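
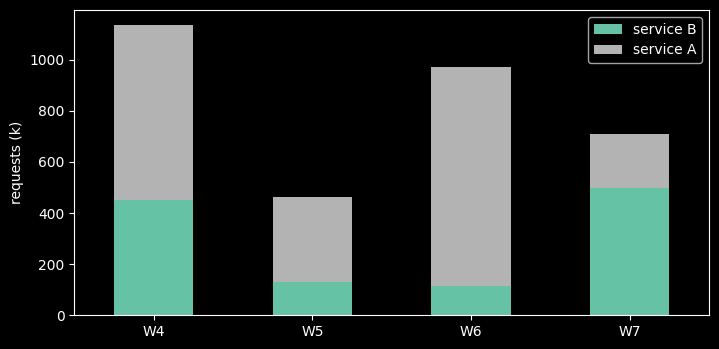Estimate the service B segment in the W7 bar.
service B top ≈ 500, bottom ≈ 0; segment ≈ 500.

≈ 500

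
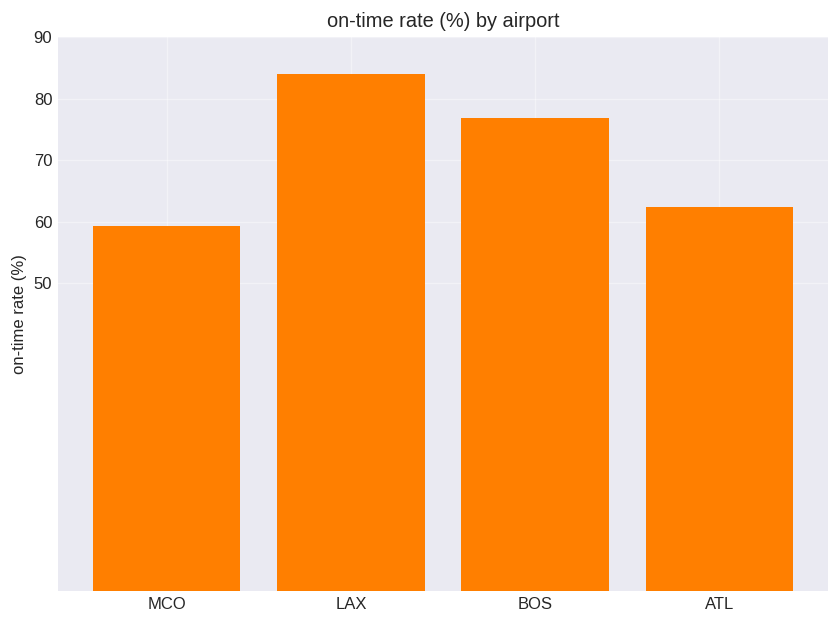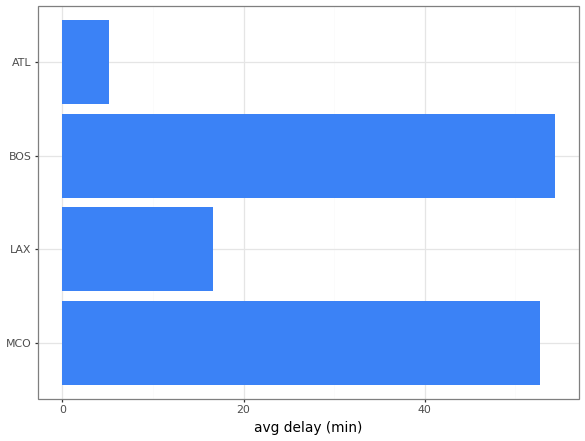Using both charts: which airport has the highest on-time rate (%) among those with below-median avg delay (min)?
Chart 2 median avg delay (min) ≈ 35; below-median airports: LAX, ATL. Among those, LAX has the highest on-time rate (%) (≈ 80).

LAX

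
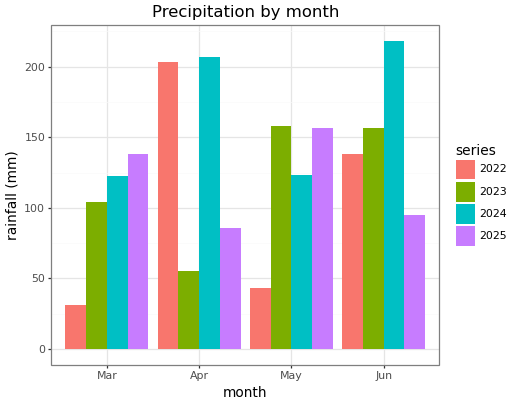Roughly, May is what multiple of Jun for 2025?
≈ 1.6×

May ≈ 160, Jun ≈ 100; 160/100 ≈ 1.6.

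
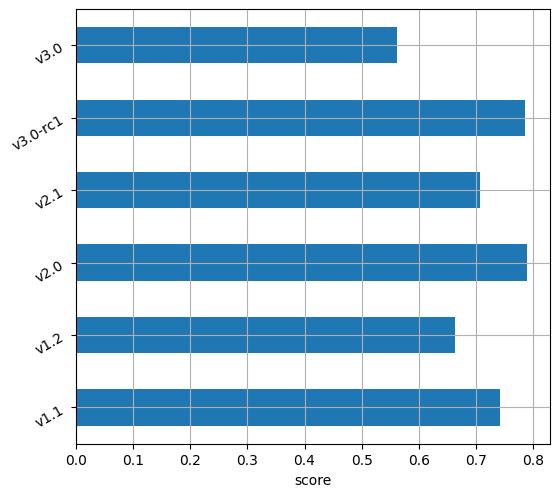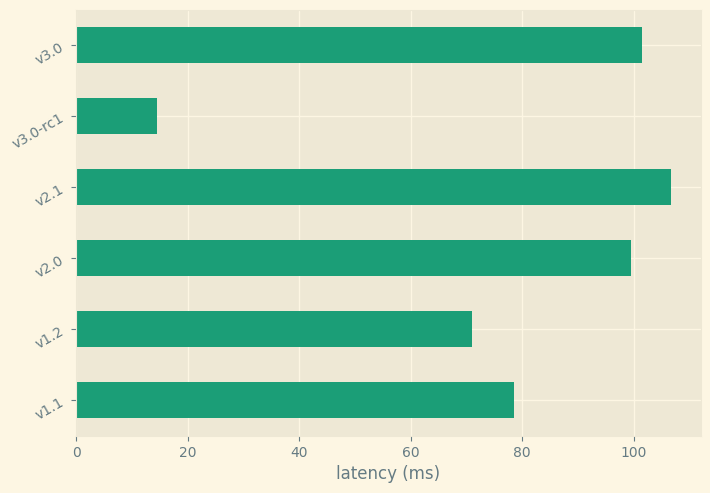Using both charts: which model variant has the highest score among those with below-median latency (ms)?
v3.0-rc1

Chart 2 median latency (ms) ≈ 90; below-median model variants: v1.1, v1.2, v3.0-rc1. Among those, v3.0-rc1 has the highest score (≈ 0.8).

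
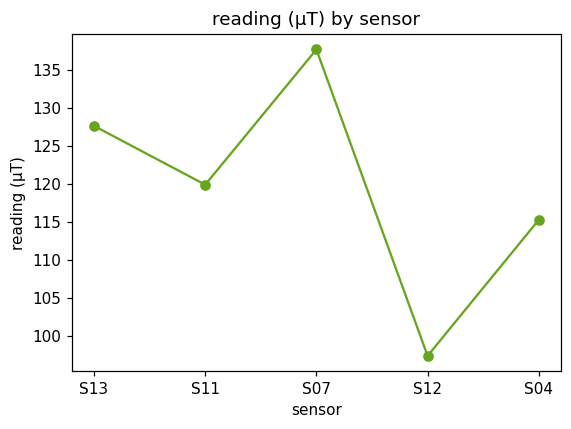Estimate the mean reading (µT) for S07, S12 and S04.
(140 + 95 + 115) / 3 ≈ 117.

≈ 117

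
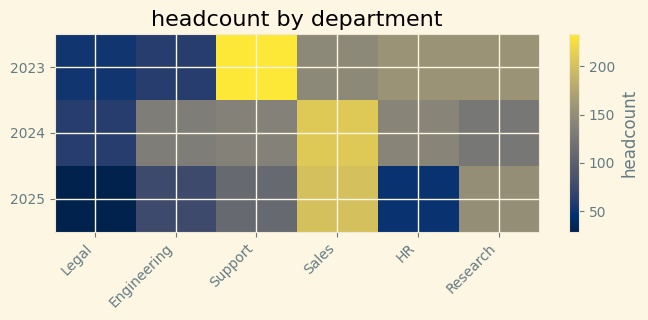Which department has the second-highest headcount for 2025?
Research

Top 3 for 2025: Sales ≈ 200, Research ≈ 160, Support ≈ 120.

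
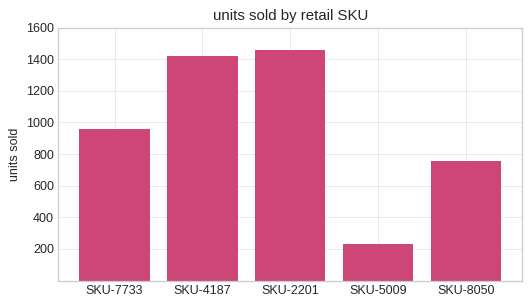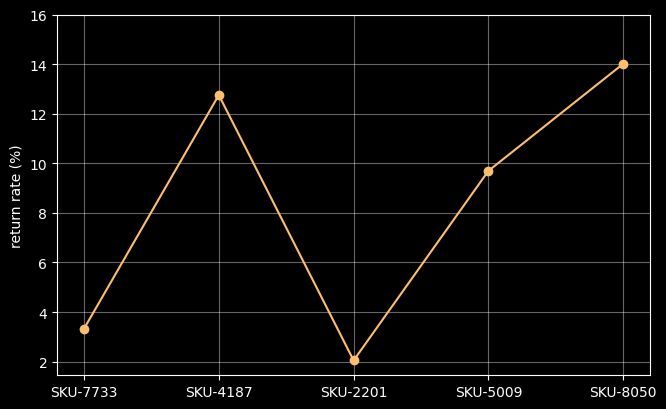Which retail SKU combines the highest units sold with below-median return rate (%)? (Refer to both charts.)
Chart 2 median return rate (%) ≈ 10; below-median retail SKUs: SKU-7733, SKU-2201. Among those, SKU-2201 has the highest units sold (≈ 1400).

SKU-2201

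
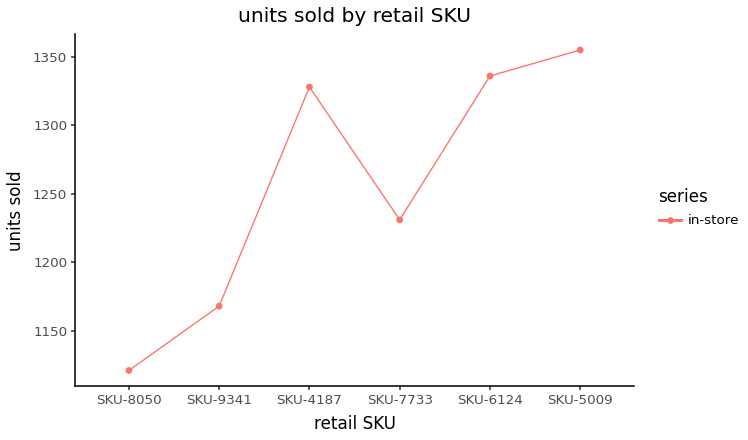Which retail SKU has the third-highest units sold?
Top 4: SKU-5009 ≈ 1360, SKU-6124 ≈ 1340, SKU-4187 ≈ 1320, SKU-7733 ≈ 1240.

SKU-4187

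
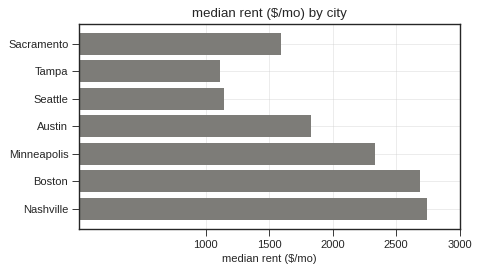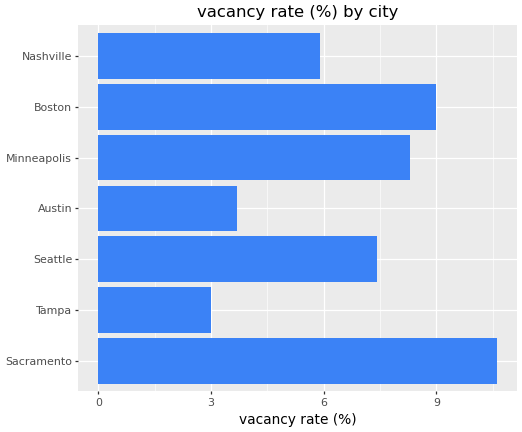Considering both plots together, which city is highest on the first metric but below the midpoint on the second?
Nashville

Chart 2 median vacancy rate (%) ≈ 7; below-median cities: Tampa, Austin, Nashville. Among those, Nashville has the highest median rent ($/mo) (≈ 2500).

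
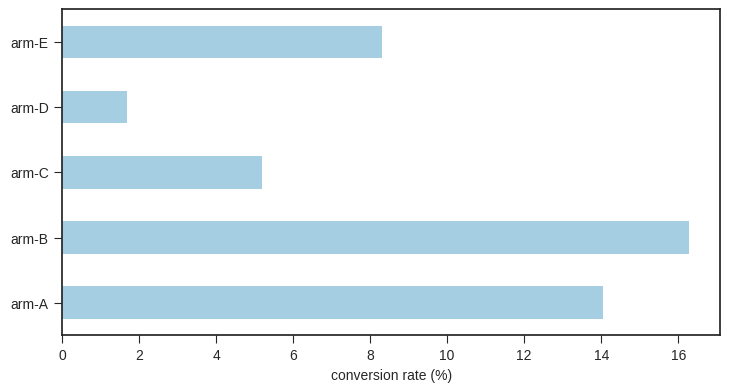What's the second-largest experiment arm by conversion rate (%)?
Top 3: arm-B ≈ 16, arm-A ≈ 14, arm-E ≈ 8.

arm-A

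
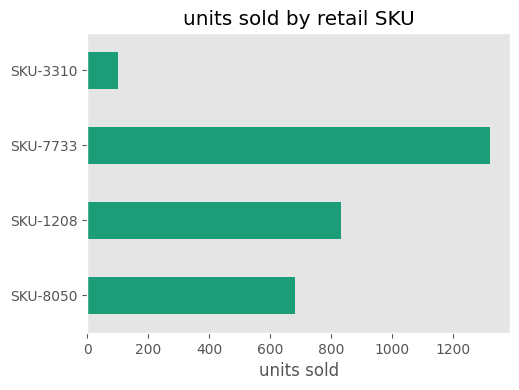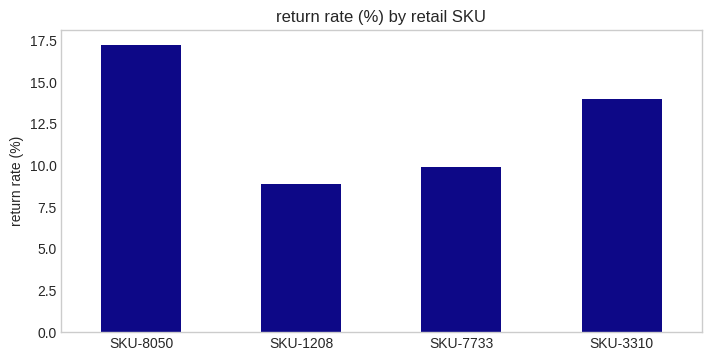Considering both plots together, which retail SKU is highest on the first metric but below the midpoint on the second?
Chart 2 median return rate (%) ≈ 12; below-median retail SKUs: SKU-1208, SKU-7733. Among those, SKU-7733 has the highest units sold (≈ 1400).

SKU-7733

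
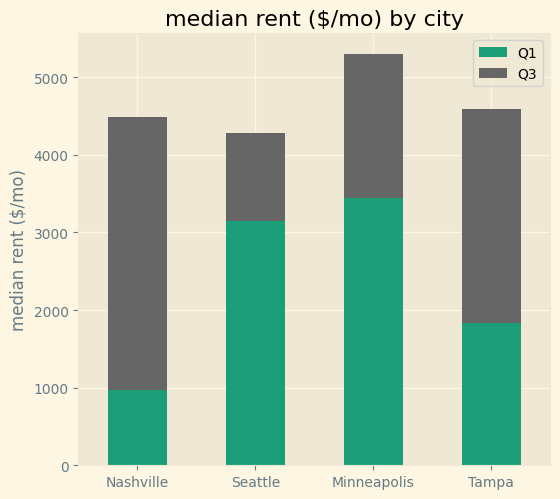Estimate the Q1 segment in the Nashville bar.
≈ 1000

Q1 top ≈ 1000, bottom ≈ 0; segment ≈ 1000.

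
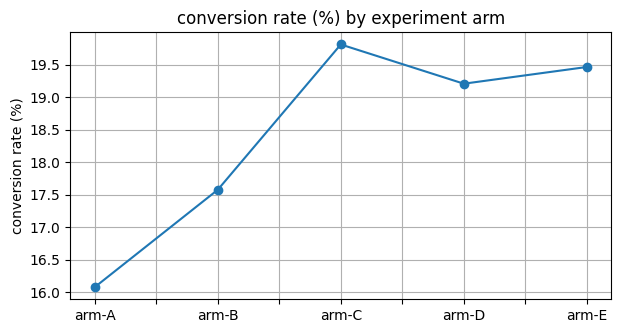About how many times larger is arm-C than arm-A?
arm-C ≈ 20.0, arm-A ≈ 16.0; 20.0/16.0 ≈ 1.25.

≈ 1.25×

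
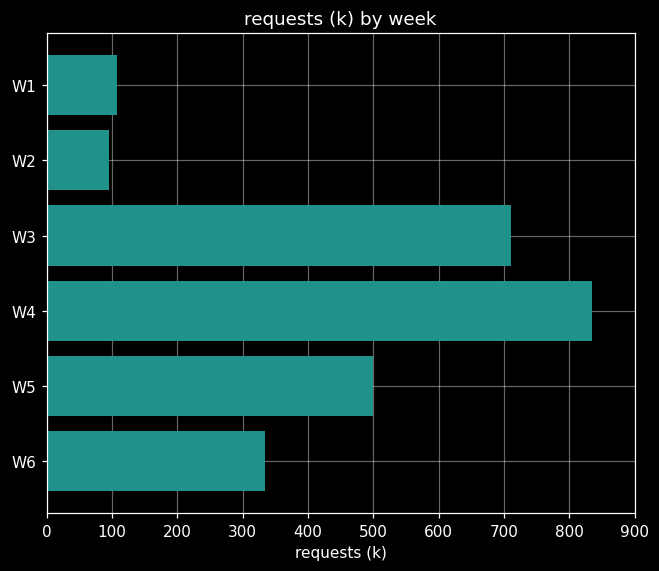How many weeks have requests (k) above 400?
3

Above 400: W3, W4, W5.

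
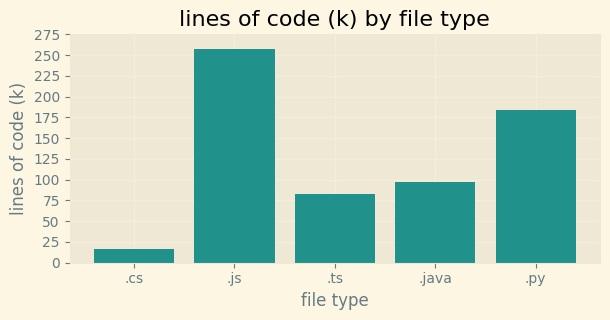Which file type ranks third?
Top 4: .js ≈ 250, .py ≈ 175, .java ≈ 100, .ts ≈ 75.

.java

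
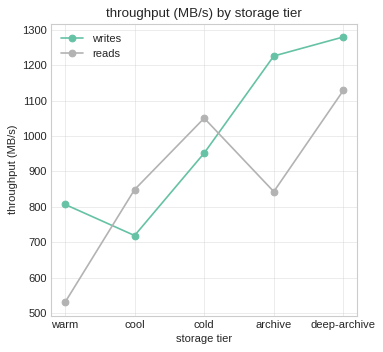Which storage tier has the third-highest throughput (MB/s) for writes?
cold

Top 4 for writes: deep-archive ≈ 1300, archive ≈ 1200, cold ≈ 1000, warm ≈ 800.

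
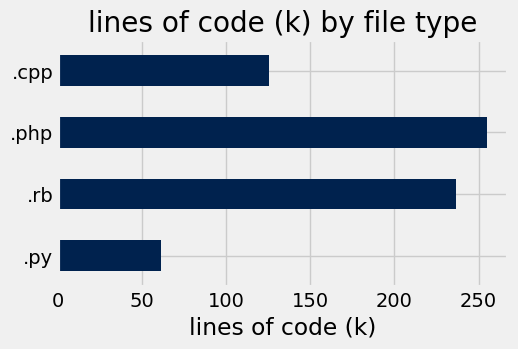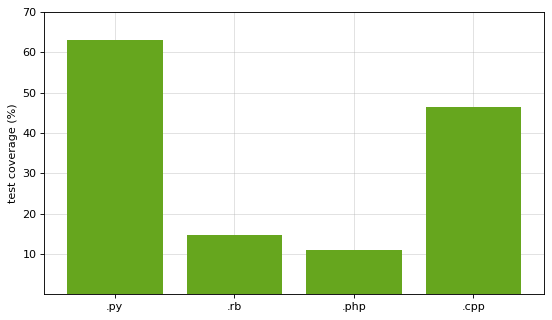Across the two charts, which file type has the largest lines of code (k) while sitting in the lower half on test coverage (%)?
Chart 2 median test coverage (%) ≈ 30; below-median file types: .rb, .php. Among those, .php has the highest lines of code (k) (≈ 250).

.php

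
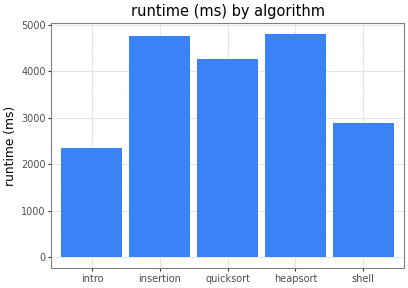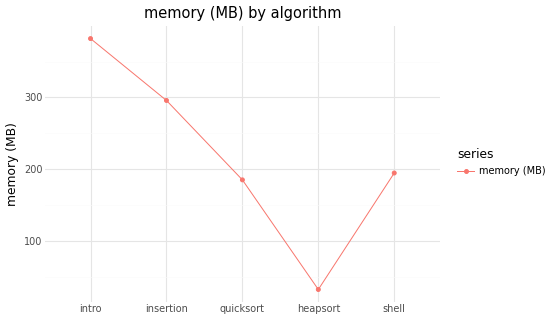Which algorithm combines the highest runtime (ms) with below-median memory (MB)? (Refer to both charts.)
heapsort

Chart 2 median memory (MB) ≈ 200; below-median algorithms: quicksort, heapsort. Among those, heapsort has the highest runtime (ms) (≈ 5000).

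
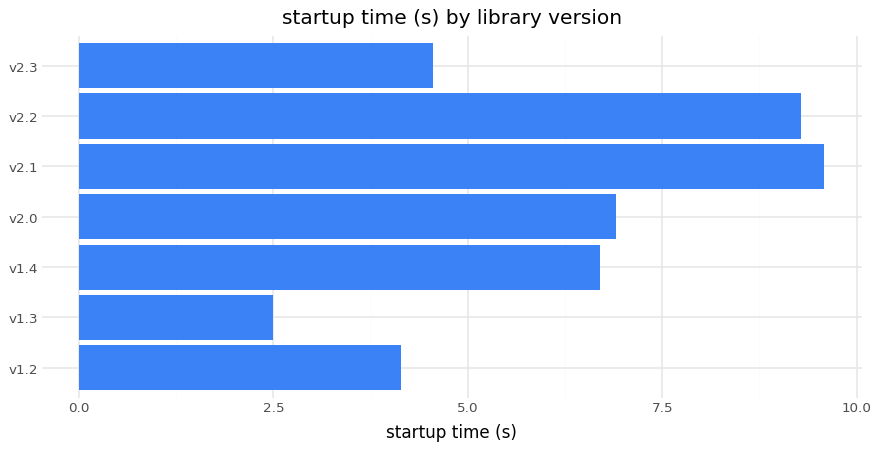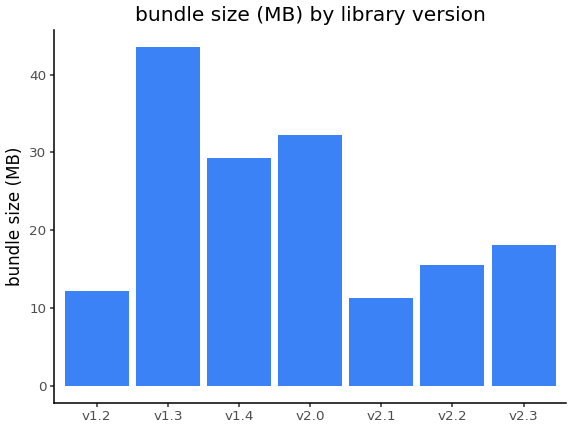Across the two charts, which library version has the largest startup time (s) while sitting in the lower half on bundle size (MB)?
Chart 2 median bundle size (MB) ≈ 20; below-median library versions: v1.2, v2.1, v2.2. Among those, v2.1 has the highest startup time (s) (≈ 10).

v2.1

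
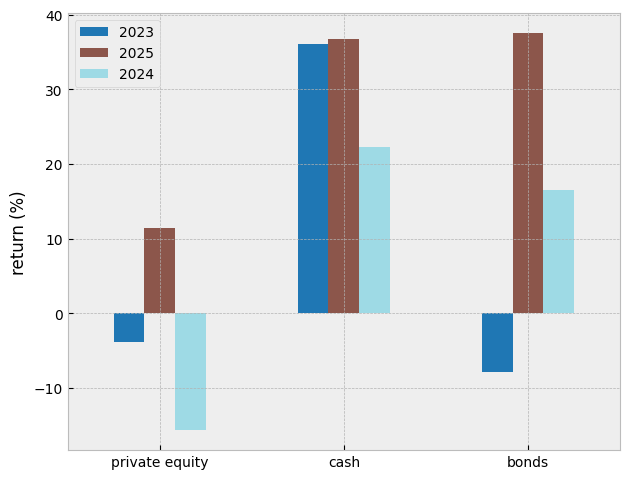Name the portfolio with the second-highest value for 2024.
Top 3 for 2024: cash ≈ 20, bonds ≈ 15, private equity ≈ -15.

bonds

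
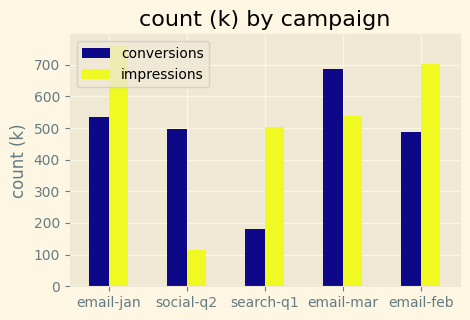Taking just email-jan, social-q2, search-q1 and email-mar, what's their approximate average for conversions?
≈ 475

(500 + 500 + 200 + 700) / 4 ≈ 475.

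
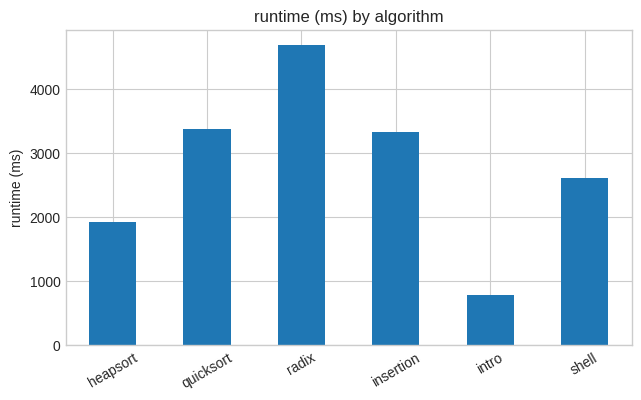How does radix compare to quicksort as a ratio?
≈ 1.29×

radix ≈ 4500, quicksort ≈ 3500; 4500/3500 ≈ 1.29.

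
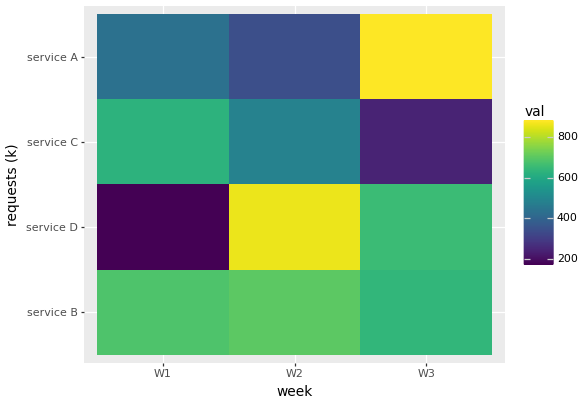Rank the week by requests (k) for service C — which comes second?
Top 3 for service C: W1 ≈ 600, W2 ≈ 500, W3 ≈ 200.

W2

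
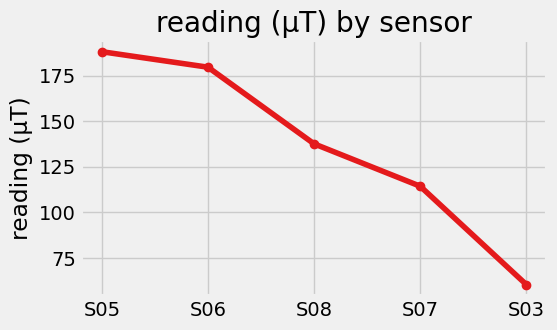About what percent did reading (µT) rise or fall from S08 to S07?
≈ -14.3%

S08 ≈ 140, S07 ≈ 120; (120 − 140) / 140 ≈ -14.3%.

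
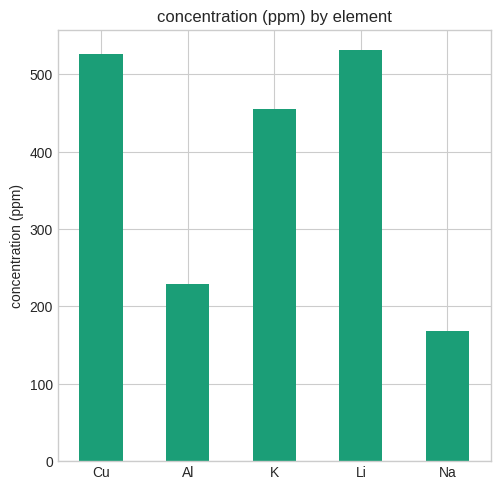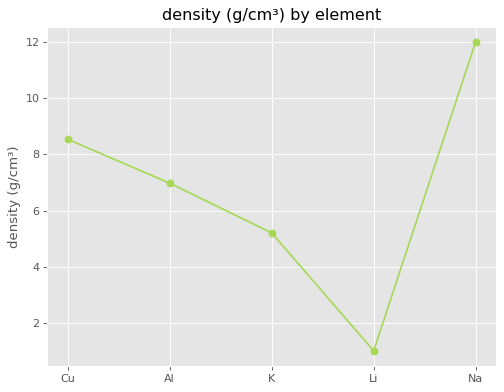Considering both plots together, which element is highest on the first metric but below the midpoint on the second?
Li

Chart 2 median density (g/cm³) ≈ 6; below-median elements: K, Li. Among those, Li has the highest concentration (ppm) (≈ 550).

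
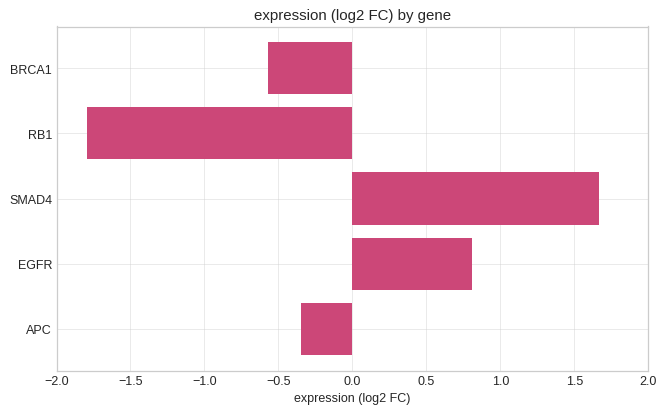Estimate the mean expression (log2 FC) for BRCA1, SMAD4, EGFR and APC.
≈ 0.38

(-0.5 + 1.5 + 1.0 + -0.5) / 4 ≈ 0.38.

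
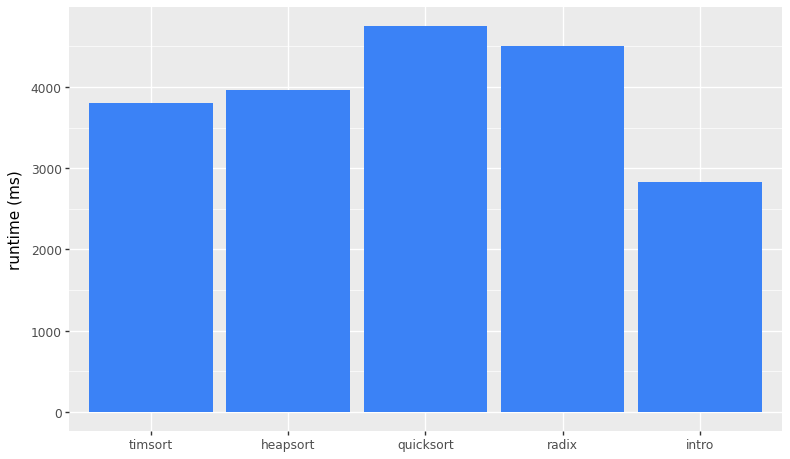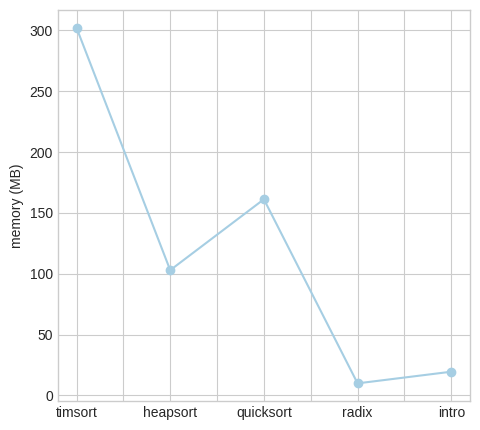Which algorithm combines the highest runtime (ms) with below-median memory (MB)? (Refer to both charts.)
radix

Chart 2 median memory (MB) ≈ 100; below-median algorithms: radix, intro. Among those, radix has the highest runtime (ms) (≈ 4500).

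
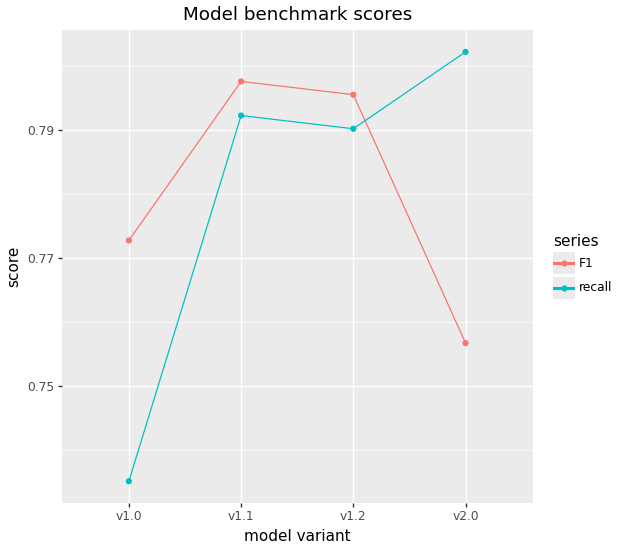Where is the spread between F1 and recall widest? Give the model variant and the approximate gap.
v2.0: F1 ≈ 0.76, recall ≈ 0.80 → gap ≈ 0.04. Next-largest (v1.0) is only ≈ 0.03.

v2.0, ≈ 0.04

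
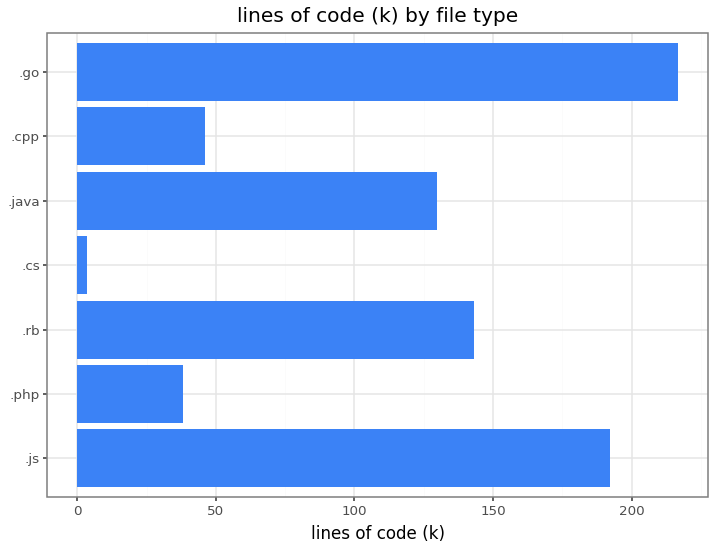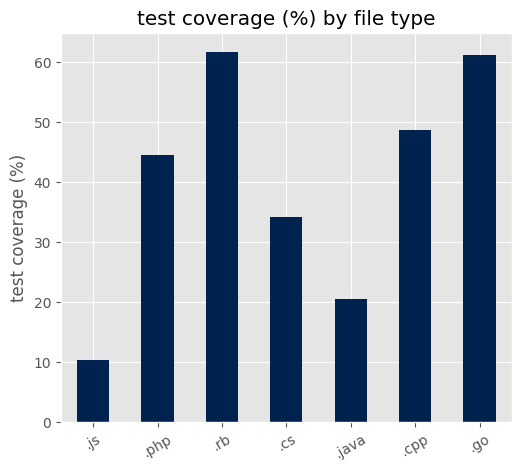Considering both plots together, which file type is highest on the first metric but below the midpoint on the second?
Chart 2 median test coverage (%) ≈ 40; below-median file types: .js, .cs, .java. Among those, .js has the highest lines of code (k) (≈ 200).

.js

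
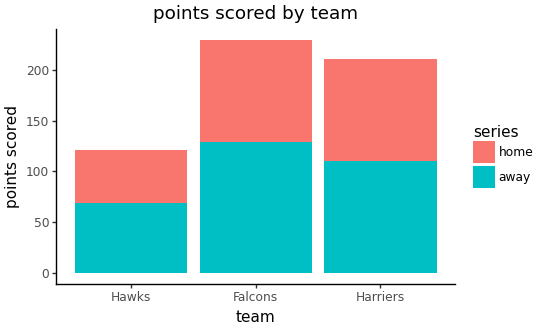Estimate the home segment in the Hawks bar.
≈ 60

home top ≈ 120, bottom ≈ 60; segment ≈ 60.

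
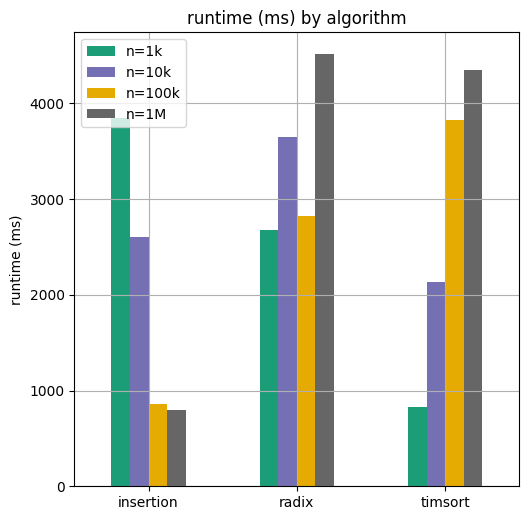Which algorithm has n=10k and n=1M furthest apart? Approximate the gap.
timsort, ≈ 2500 ms

timsort: n=10k ≈ 2000, n=1M ≈ 4500 → gap ≈ 2500. Next-largest (insertion) is only ≈ 1500.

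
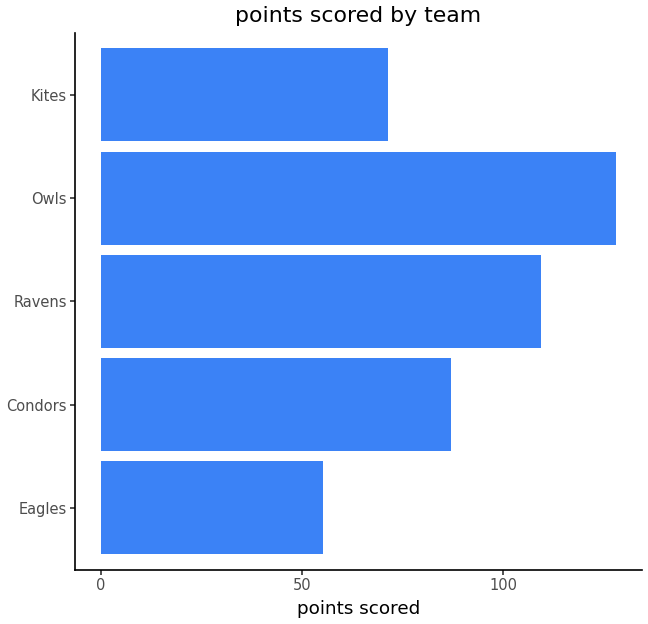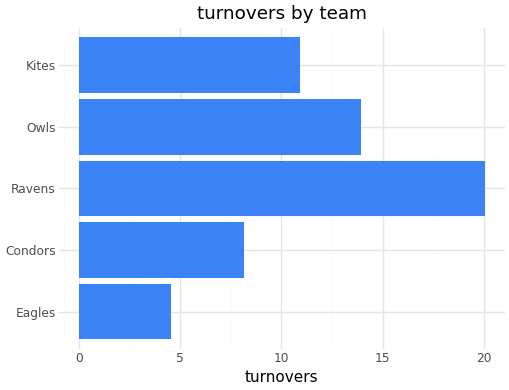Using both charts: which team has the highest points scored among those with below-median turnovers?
Condors

Chart 2 median turnovers ≈ 10; below-median teams: Eagles, Condors. Among those, Condors has the highest points scored (≈ 80).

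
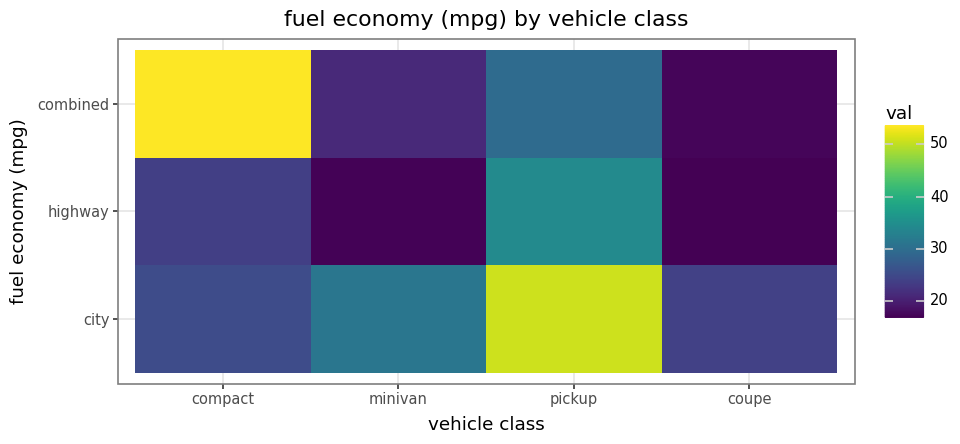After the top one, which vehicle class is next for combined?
Top 3 for combined: compact ≈ 55, pickup ≈ 30, minivan ≈ 20.

pickup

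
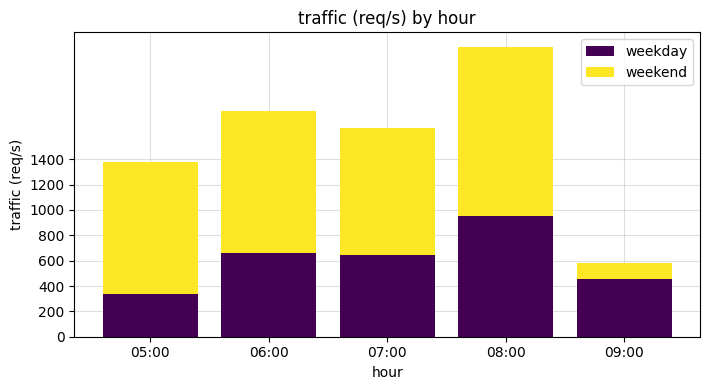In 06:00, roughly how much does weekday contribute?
weekday top ≈ 600, bottom ≈ 0; segment ≈ 600.

≈ 600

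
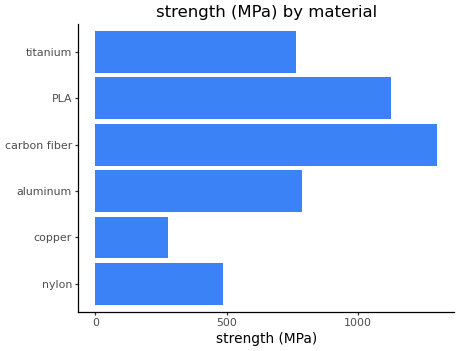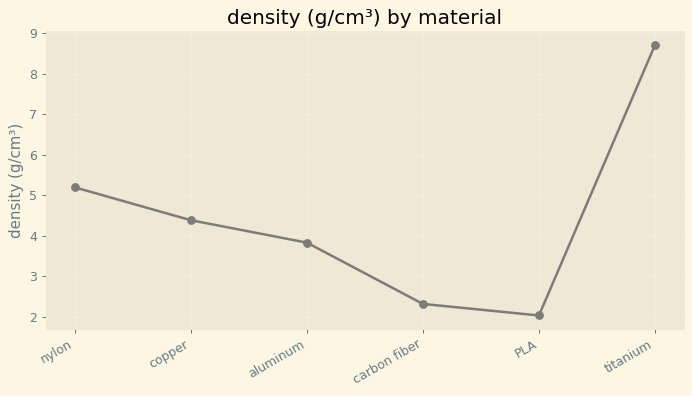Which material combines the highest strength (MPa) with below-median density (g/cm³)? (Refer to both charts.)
carbon fiber

Chart 2 median density (g/cm³) ≈ 4; below-median materials: aluminum, carbon fiber, PLA. Among those, carbon fiber has the highest strength (MPa) (≈ 1400).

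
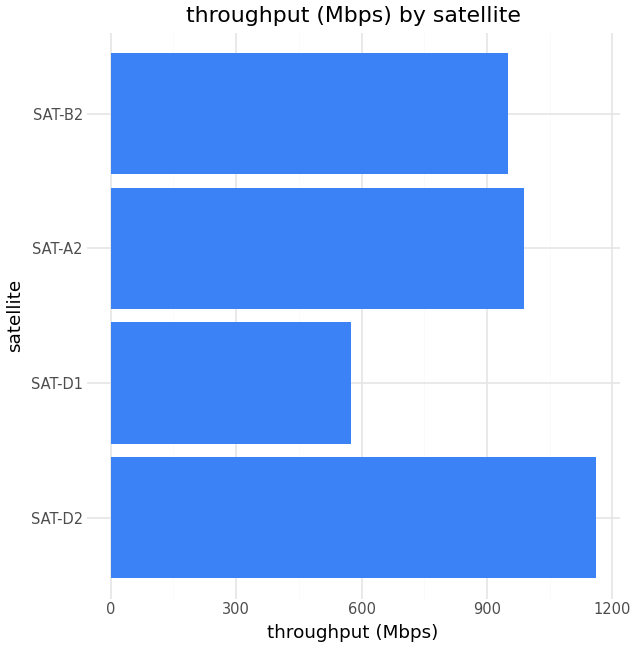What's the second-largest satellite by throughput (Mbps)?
SAT-A2

Top 3: SAT-D2 ≈ 1200, SAT-A2 ≈ 1000, SAT-B2 ≈ 900.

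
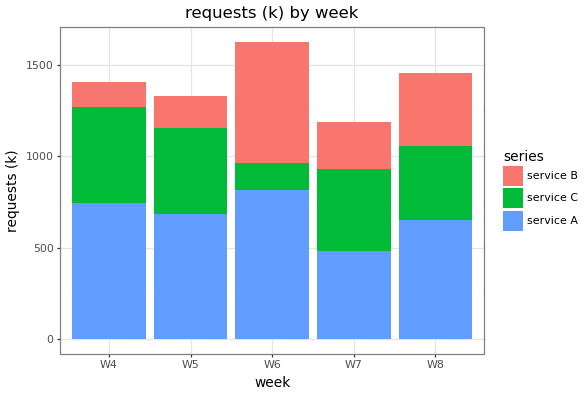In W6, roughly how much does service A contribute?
service A top ≈ 800, bottom ≈ 0; segment ≈ 800.

≈ 800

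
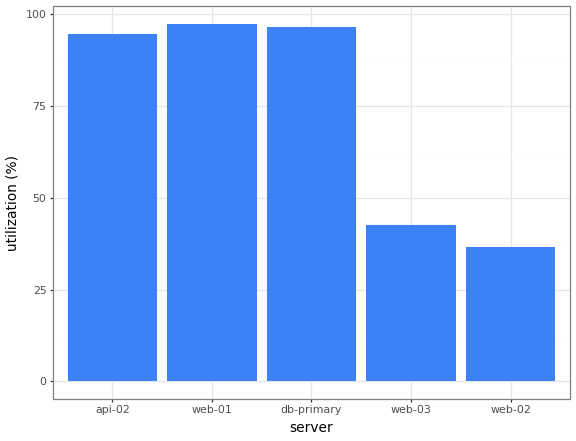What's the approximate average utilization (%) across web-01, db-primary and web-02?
(100 + 100 + 40) / 3 ≈ 80.

≈ 80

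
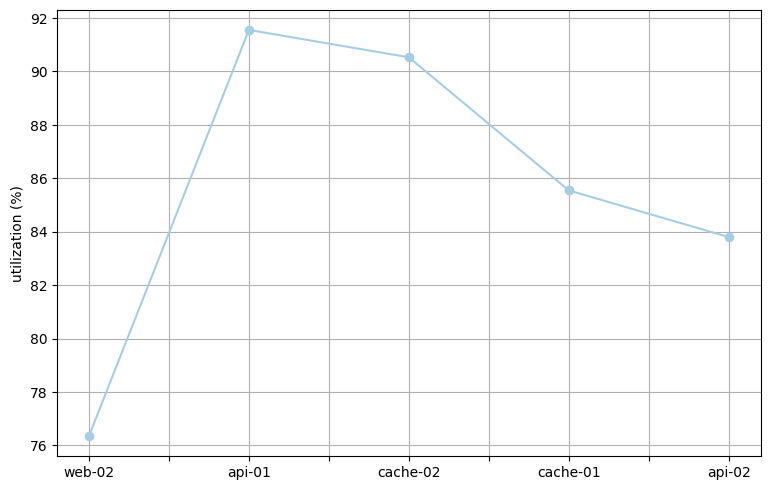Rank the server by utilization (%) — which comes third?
Top 4: api-01 ≈ 92, cache-02 ≈ 90, cache-01 ≈ 86, api-02 ≈ 84.

cache-01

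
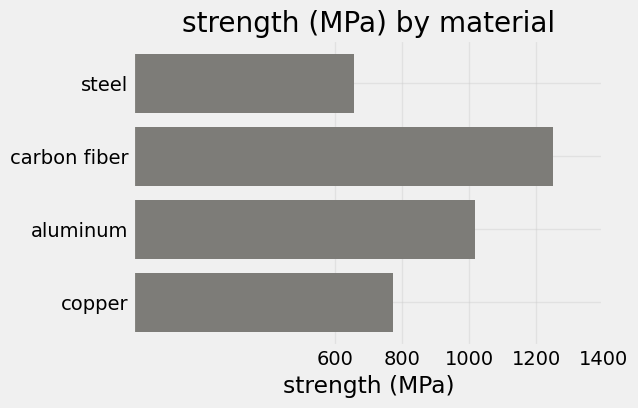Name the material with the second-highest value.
Top 3: carbon fiber ≈ 1200, aluminum ≈ 1000, copper ≈ 800.

aluminum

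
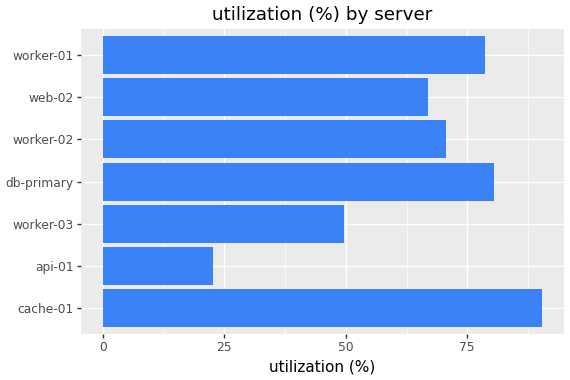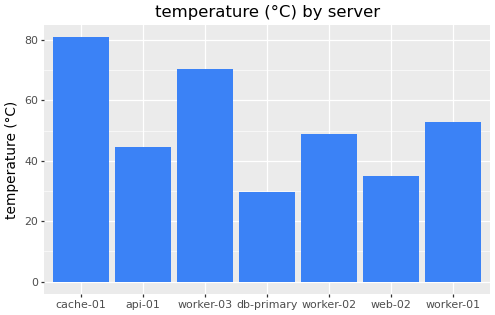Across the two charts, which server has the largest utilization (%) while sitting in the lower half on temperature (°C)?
db-primary

Chart 2 median temperature (°C) ≈ 50; below-median servers: api-01, db-primary, web-02. Among those, db-primary has the highest utilization (%) (≈ 80).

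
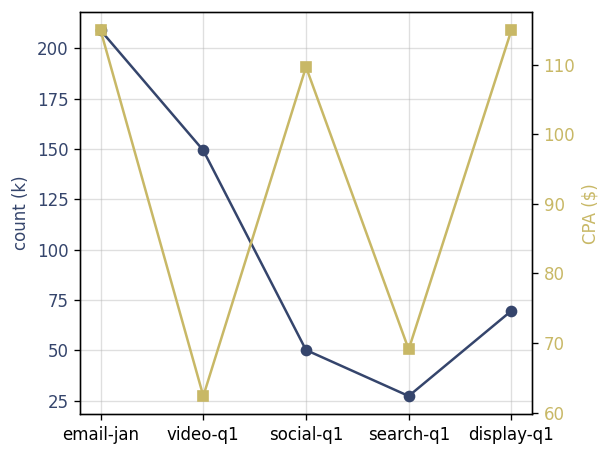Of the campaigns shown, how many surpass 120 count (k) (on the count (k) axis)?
2

Above 120: email-jan, video-q1.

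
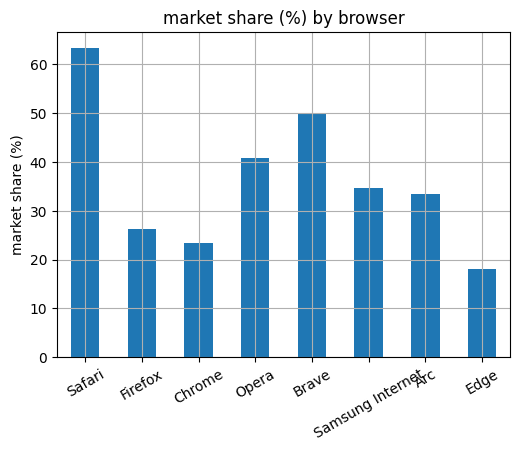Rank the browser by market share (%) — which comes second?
Top 3: Safari ≈ 60, Brave ≈ 50, Opera ≈ 40.

Brave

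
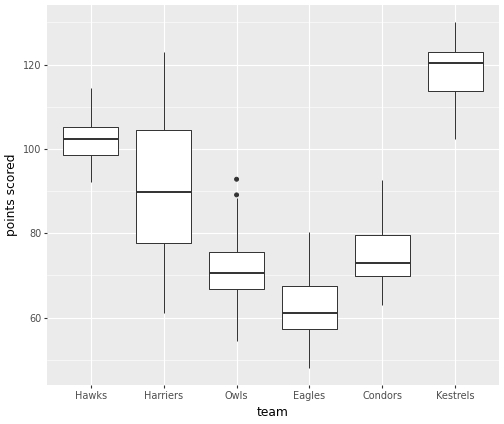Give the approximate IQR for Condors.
≈ 10

Q3 ≈ 80, Q1 ≈ 70; IQR ≈ 10.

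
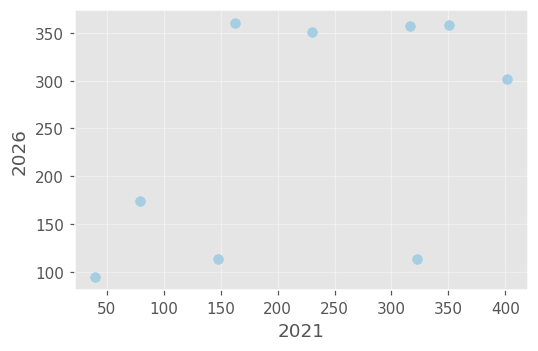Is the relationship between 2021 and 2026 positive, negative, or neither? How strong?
positive, moderate

Points are positively correlated; moderate (|r| ≈ 0.5).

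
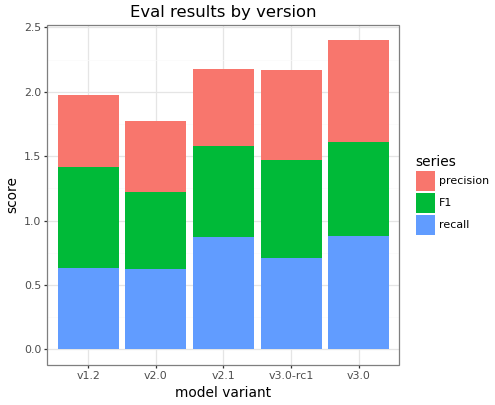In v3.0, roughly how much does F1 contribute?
F1 top ≈ 1.6, bottom ≈ 0.8; segment ≈ 0.8.

≈ 0.8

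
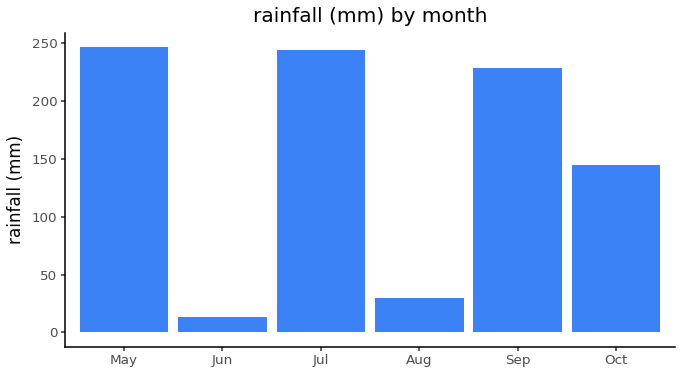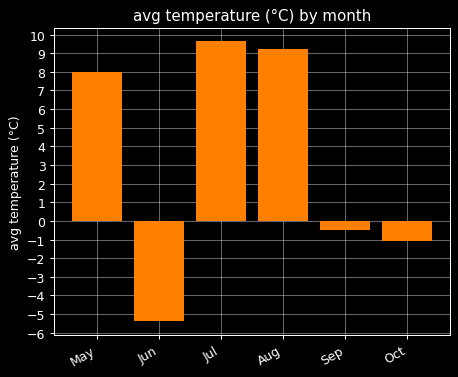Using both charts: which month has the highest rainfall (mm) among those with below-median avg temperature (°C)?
Chart 2 median avg temperature (°C) ≈ 4; below-median months: Jun, Sep, Oct. Among those, Sep has the highest rainfall (mm) (≈ 225).

Sep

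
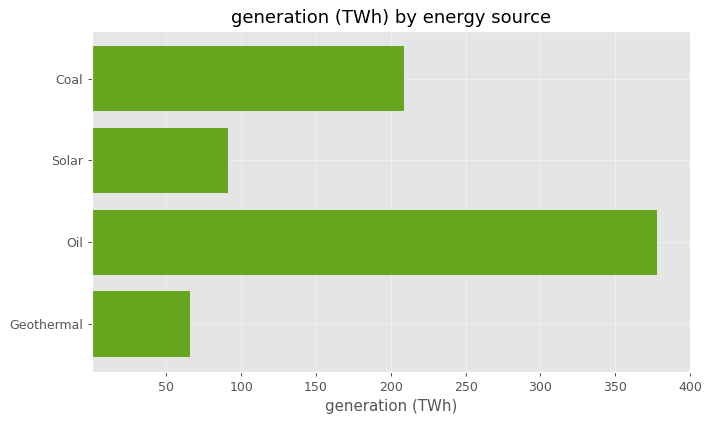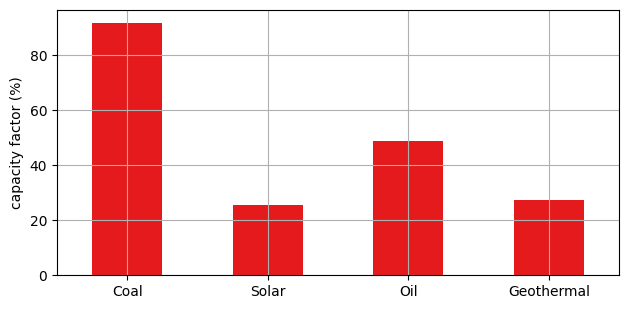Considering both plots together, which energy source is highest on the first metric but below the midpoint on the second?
Solar

Chart 2 median capacity factor (%) ≈ 40; below-median energy sources: Solar, Geothermal. Among those, Solar has the highest generation (TWh) (≈ 100).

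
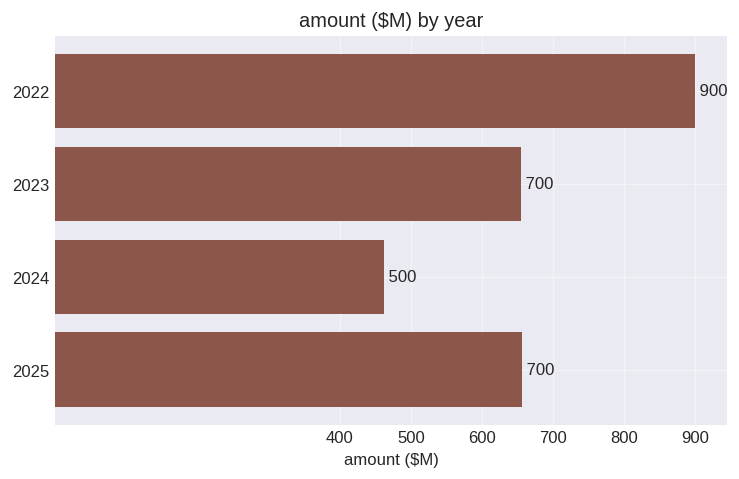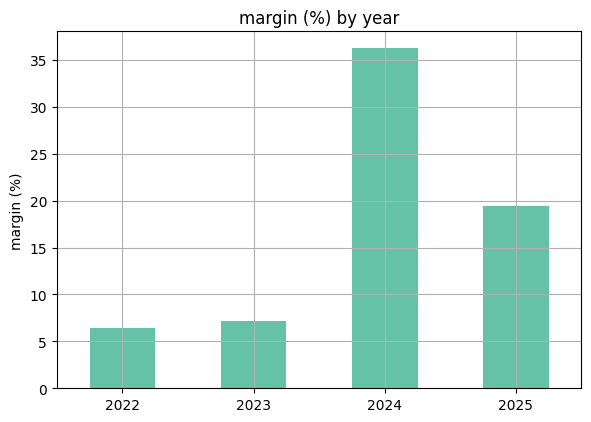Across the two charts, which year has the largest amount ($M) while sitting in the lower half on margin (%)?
2022

Chart 2 median margin (%) ≈ 15; below-median years: 2022, 2023. Among those, 2022 has the highest amount ($M) (≈ 900).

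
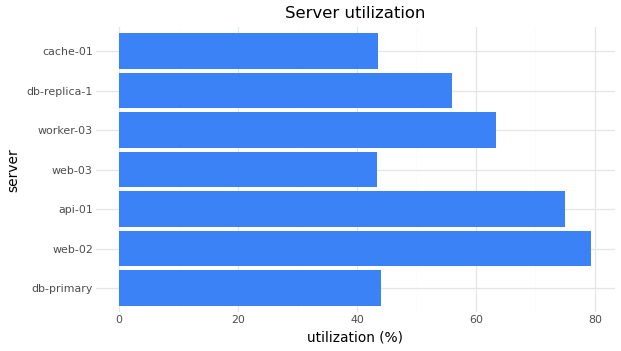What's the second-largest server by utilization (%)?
Top 3: web-02 ≈ 80, api-01 ≈ 70, worker-03 ≈ 60.

api-01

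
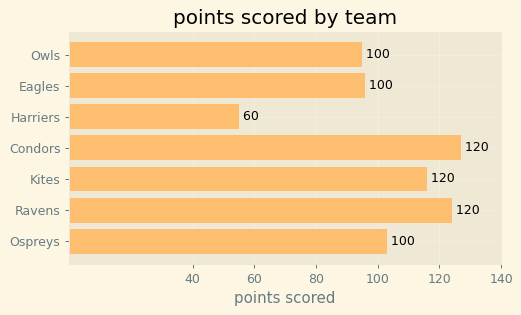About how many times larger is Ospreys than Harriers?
Ospreys ≈ 100, Harriers ≈ 60; 100/60 ≈ 1.67.

≈ 1.67×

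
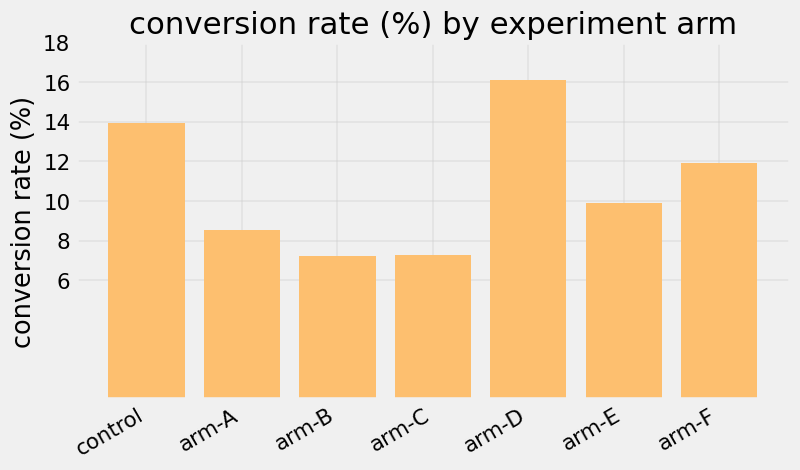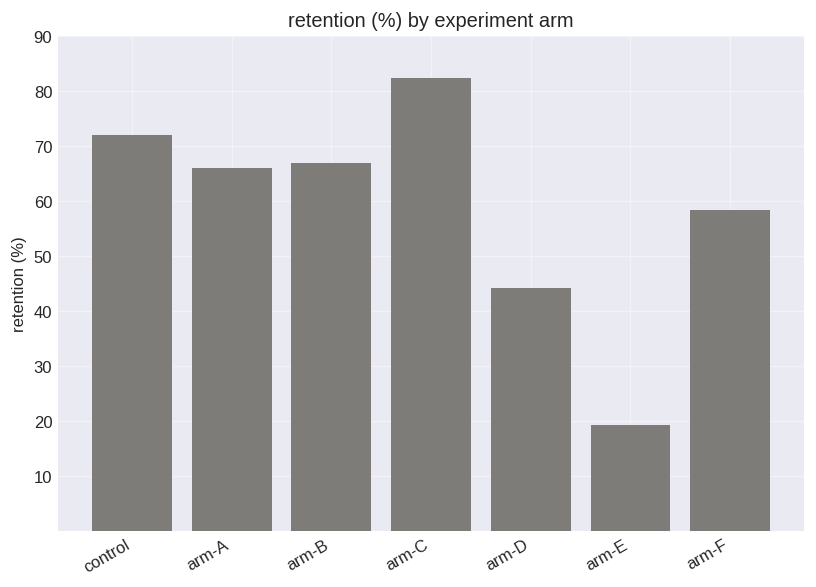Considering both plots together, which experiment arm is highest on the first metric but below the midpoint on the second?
Chart 2 median retention (%) ≈ 70; below-median experiment arms: arm-D, arm-E, arm-F. Among those, arm-D has the highest conversion rate (%) (≈ 16).

arm-D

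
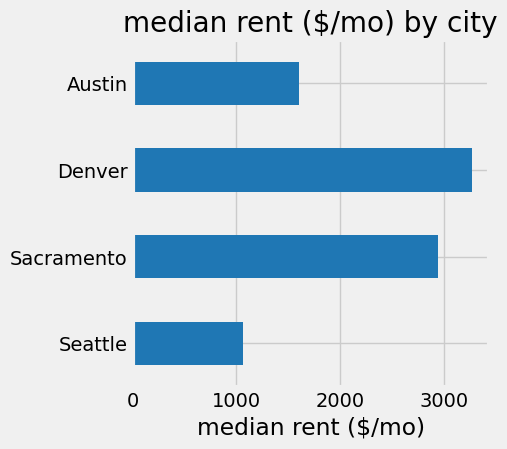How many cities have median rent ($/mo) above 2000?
2

Above 2000: Sacramento, Denver.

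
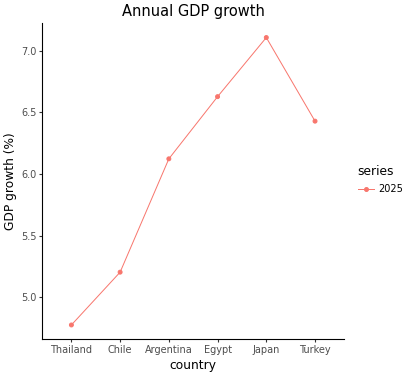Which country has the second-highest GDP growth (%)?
Egypt

Top 3: Japan ≈ 7.2, Egypt ≈ 6.6, Turkey ≈ 6.4.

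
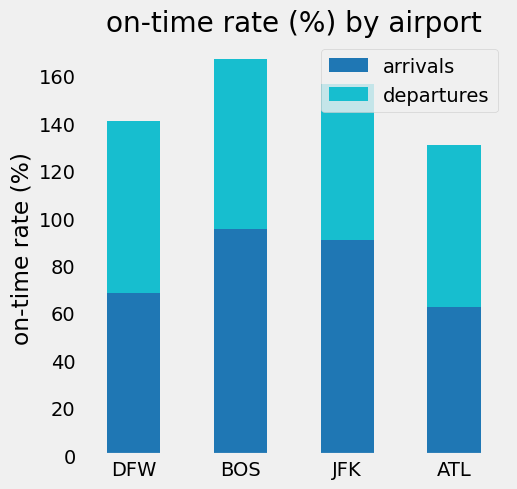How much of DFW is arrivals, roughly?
≈ 60

arrivals top ≈ 60, bottom ≈ 0; segment ≈ 60.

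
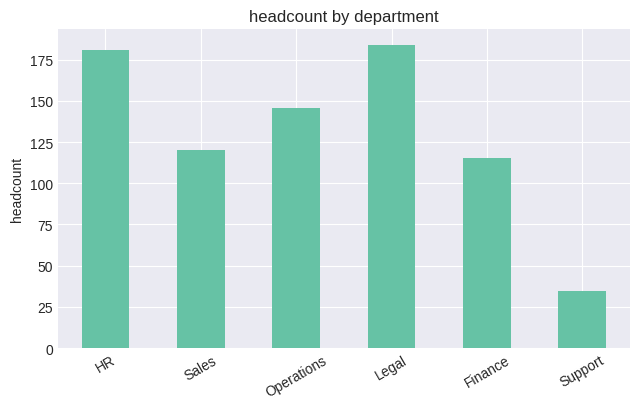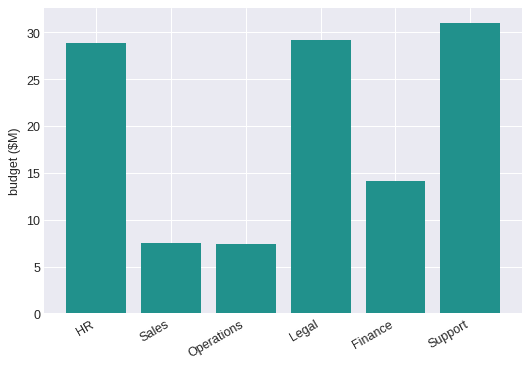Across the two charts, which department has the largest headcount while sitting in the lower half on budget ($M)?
Chart 2 median budget ($M) ≈ 20; below-median departments: Sales, Operations, Finance. Among those, Operations has the highest headcount (≈ 140).

Operations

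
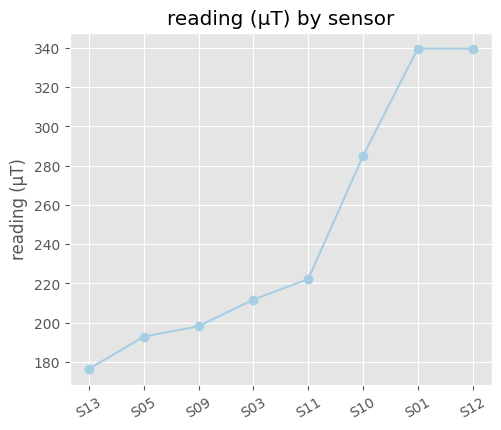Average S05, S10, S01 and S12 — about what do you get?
(200 + 280 + 340 + 340) / 4 ≈ 290.

≈ 290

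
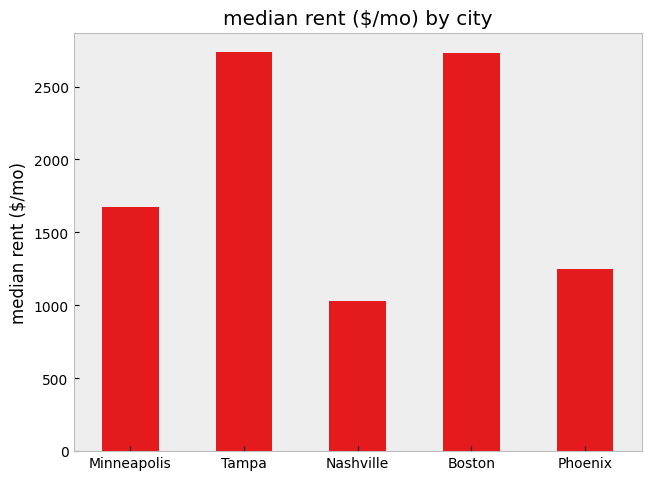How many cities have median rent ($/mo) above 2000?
2

Above 2000: Tampa, Boston.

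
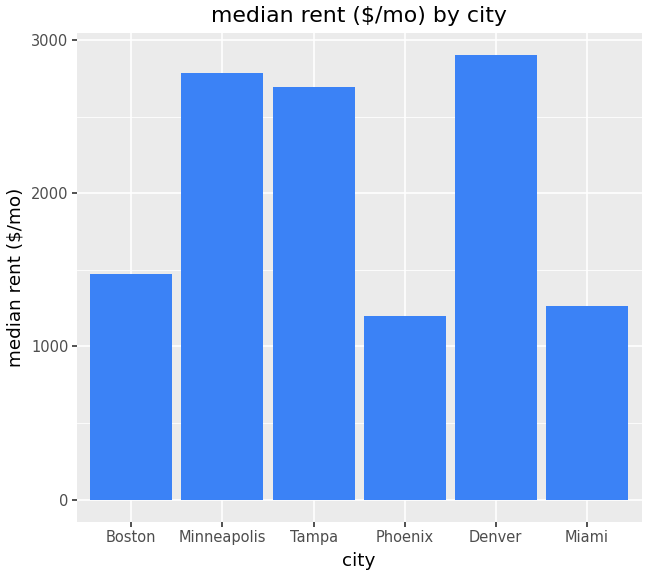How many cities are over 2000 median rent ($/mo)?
Above 2000: Minneapolis, Tampa, Denver.

3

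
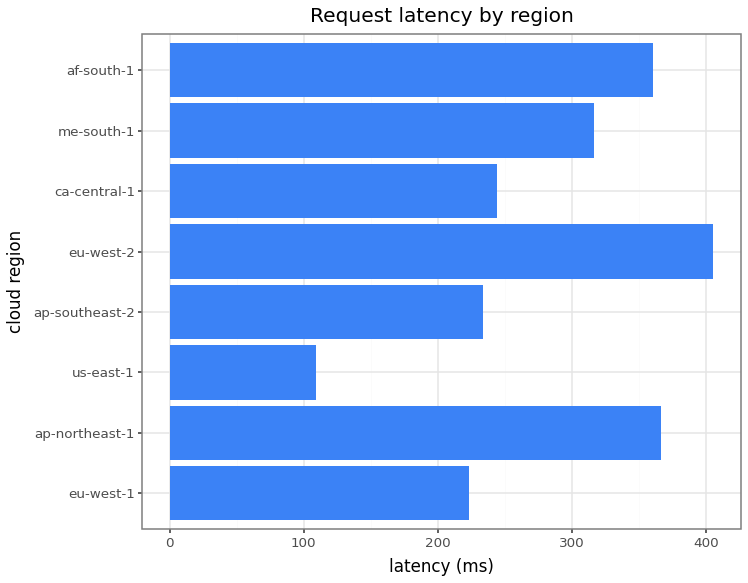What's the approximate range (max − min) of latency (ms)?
Max eu-west-2 ≈ 400, min us-east-1 ≈ 100; range ≈ 300.

≈ 300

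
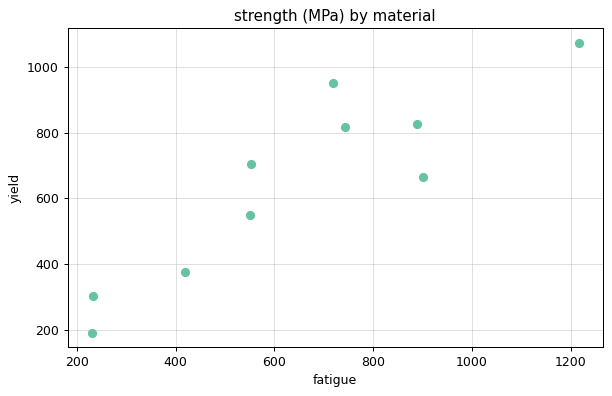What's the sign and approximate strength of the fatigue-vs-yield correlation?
Points are positively correlated; strong (|r| ≈ 0.9).

positive, strong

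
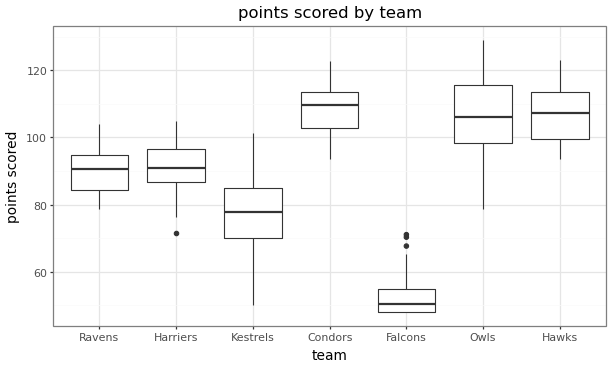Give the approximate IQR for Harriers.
Q3 ≈ 95, Q1 ≈ 85; IQR ≈ 10.

≈ 10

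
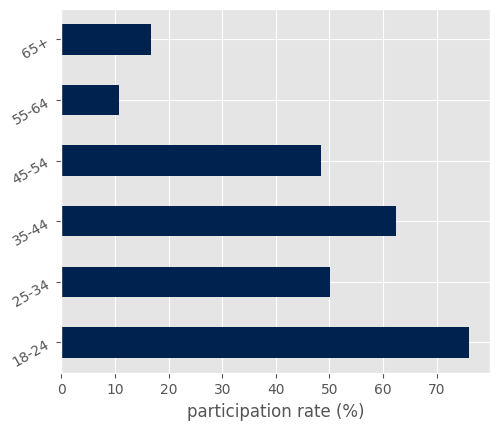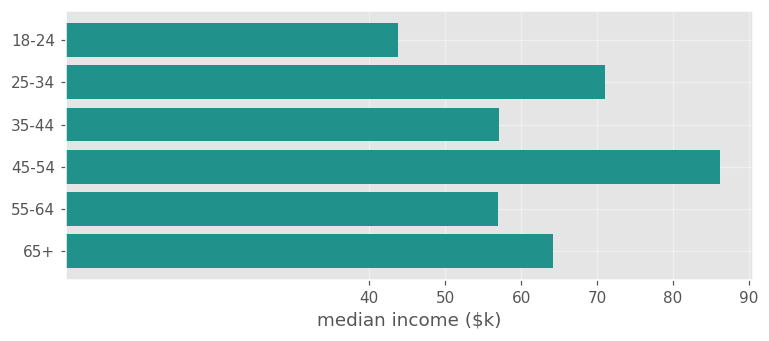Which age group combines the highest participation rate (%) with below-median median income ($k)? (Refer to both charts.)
18-24

Chart 2 median median income ($k) ≈ 60; below-median age groups: 18-24, 35-44, 55-64. Among those, 18-24 has the highest participation rate (%) (≈ 80).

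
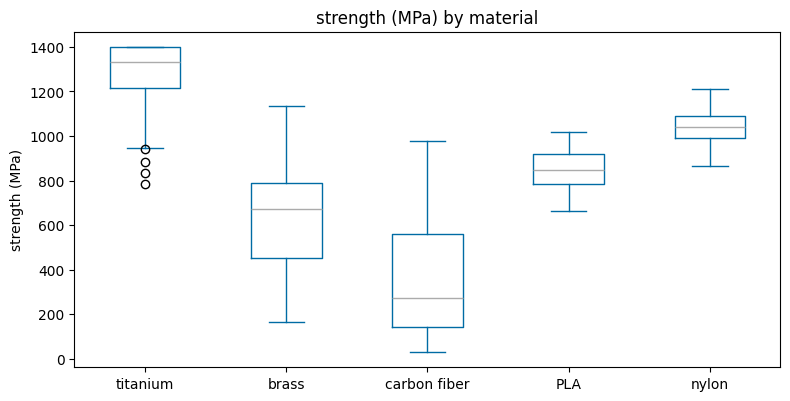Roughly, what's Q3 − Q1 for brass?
Q3 ≈ 800, Q1 ≈ 500; IQR ≈ 300.

≈ 300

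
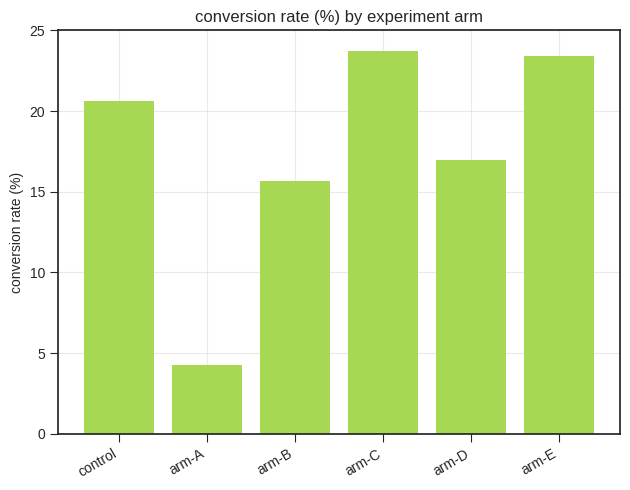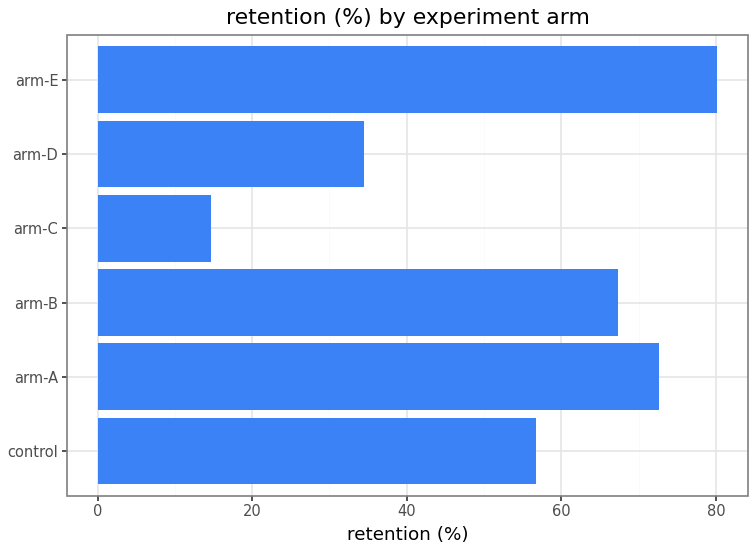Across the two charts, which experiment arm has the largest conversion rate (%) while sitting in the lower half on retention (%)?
arm-C

Chart 2 median retention (%) ≈ 60; below-median experiment arms: control, arm-C, arm-D. Among those, arm-C has the highest conversion rate (%) (≈ 25).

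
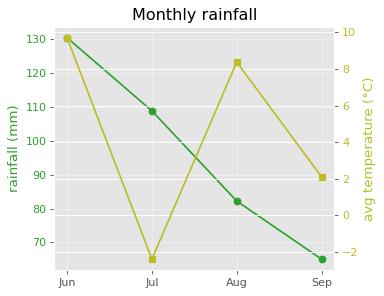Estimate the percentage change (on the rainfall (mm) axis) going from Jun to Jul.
Jun ≈ 130, Jul ≈ 110; (110 − 130) / 130 ≈ -15.4%.

≈ -15.4%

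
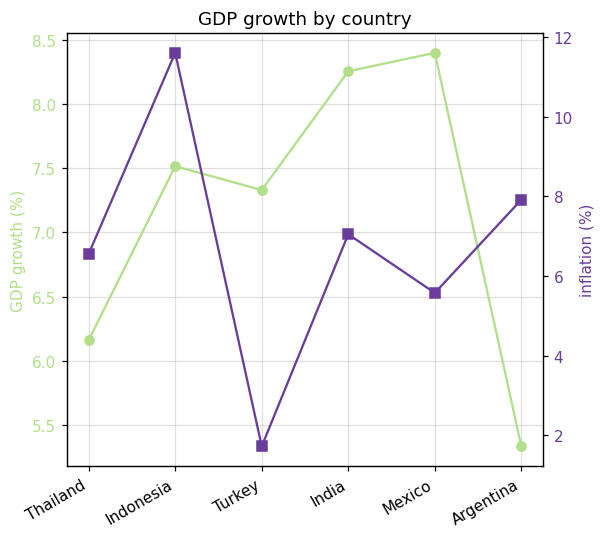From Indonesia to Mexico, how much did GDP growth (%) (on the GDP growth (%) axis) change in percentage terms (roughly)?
Indonesia ≈ 7.5, Mexico ≈ 8.5; (8.5 − 7.5) / 7.5 ≈ +13.3%.

≈ +13.3%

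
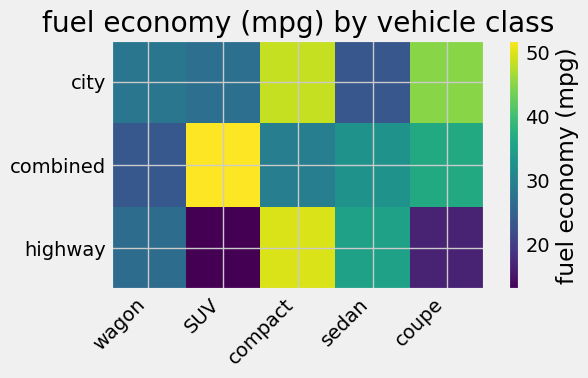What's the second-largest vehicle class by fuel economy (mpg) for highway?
sedan

Top 3 for highway: compact ≈ 50, sedan ≈ 35, wagon ≈ 25.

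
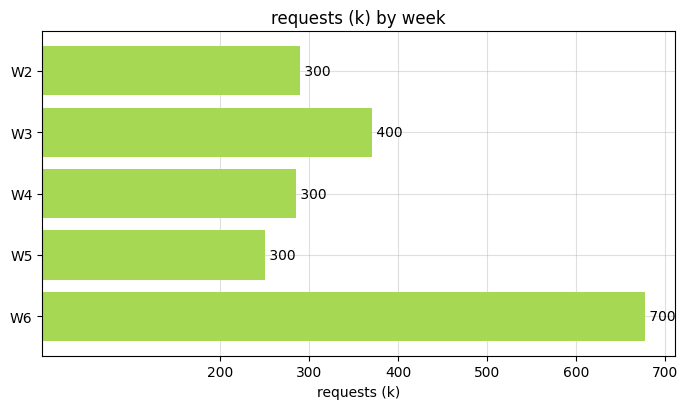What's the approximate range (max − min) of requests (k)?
Max W6 ≈ 700, min W5 ≈ 300; range ≈ 400.

≈ 400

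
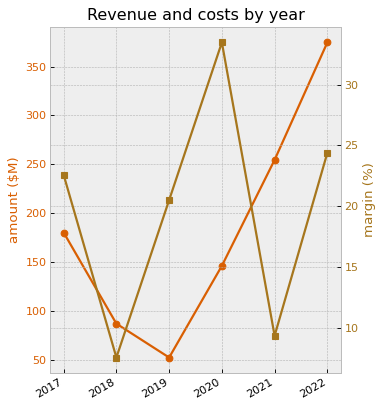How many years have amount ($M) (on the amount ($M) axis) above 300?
Above 300: 2022.

1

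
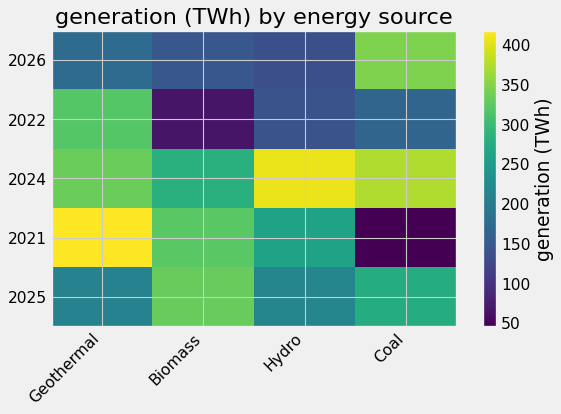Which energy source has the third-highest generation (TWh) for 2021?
Top 4 for 2021: Geothermal ≈ 400, Biomass ≈ 300, Hydro ≈ 250, Coal ≈ 50.

Hydro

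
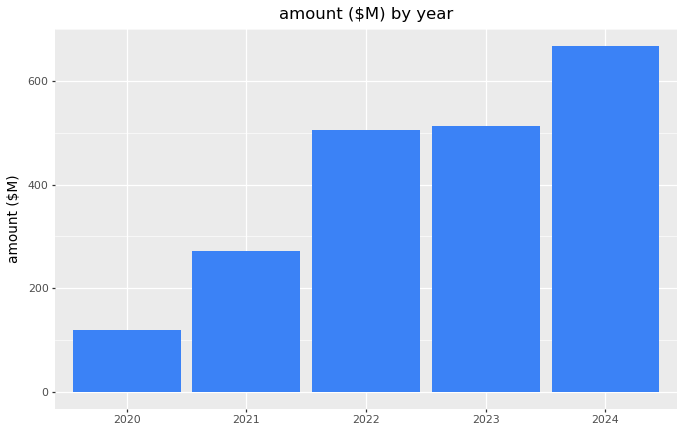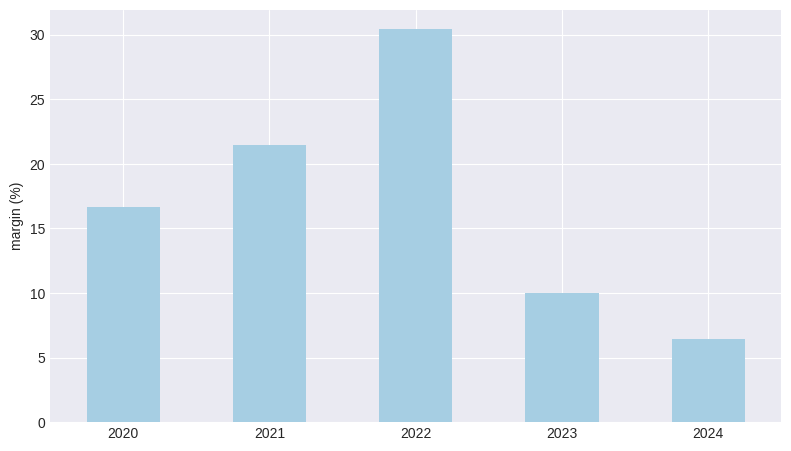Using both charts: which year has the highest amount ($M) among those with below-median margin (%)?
2024

Chart 2 median margin (%) ≈ 15; below-median years: 2023, 2024. Among those, 2024 has the highest amount ($M) (≈ 700).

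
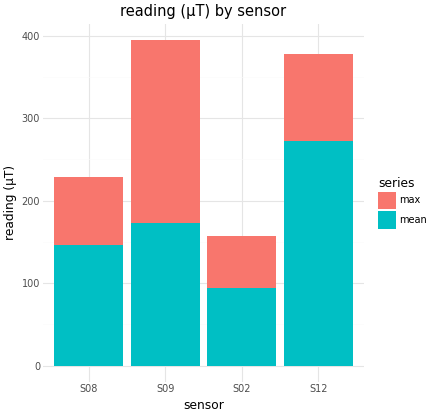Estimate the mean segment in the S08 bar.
≈ 150

mean top ≈ 150, bottom ≈ 0; segment ≈ 150.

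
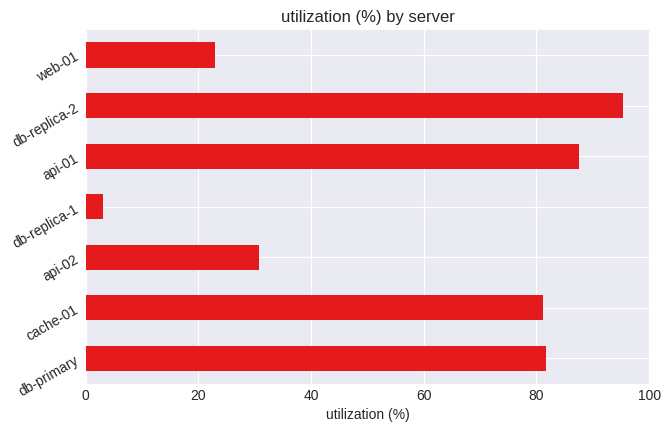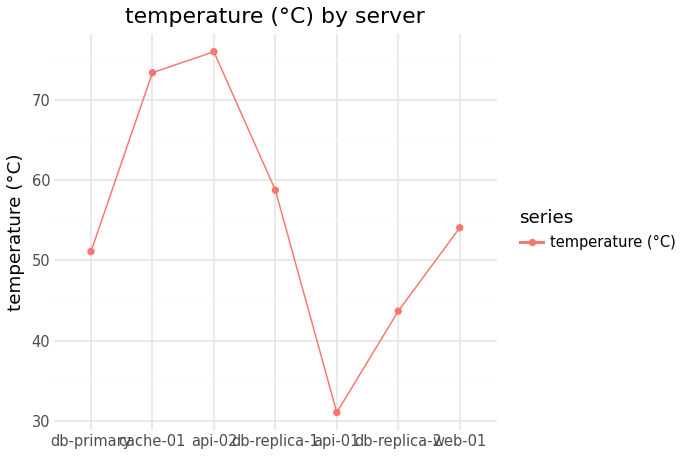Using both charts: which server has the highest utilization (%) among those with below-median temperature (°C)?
Chart 2 median temperature (°C) ≈ 50; below-median servers: db-primary, api-01, db-replica-2. Among those, db-replica-2 has the highest utilization (%) (≈ 100).

db-replica-2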